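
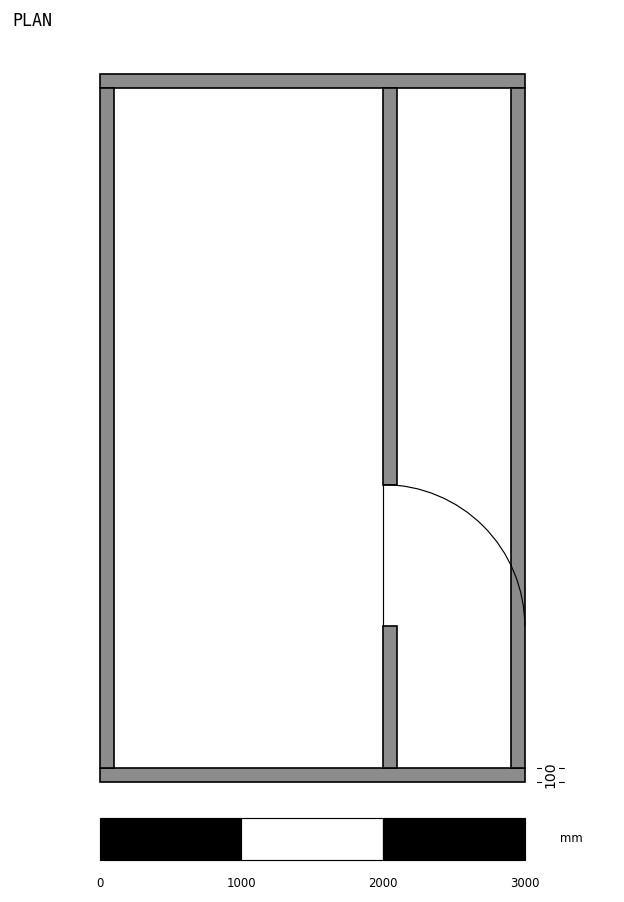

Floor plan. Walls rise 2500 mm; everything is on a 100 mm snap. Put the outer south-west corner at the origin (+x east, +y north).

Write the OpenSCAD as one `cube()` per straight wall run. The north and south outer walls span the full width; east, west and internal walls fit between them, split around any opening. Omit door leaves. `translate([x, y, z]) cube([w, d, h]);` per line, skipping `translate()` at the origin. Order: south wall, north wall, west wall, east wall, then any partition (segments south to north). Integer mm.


cube([3000, 100, 2500]);
translate([0, 4900, 0]) cube([3000, 100, 2500]);
translate([0, 100, 0]) cube([100, 4800, 2500]);
translate([2900, 100, 0]) cube([100, 4800, 2500]);
translate([2000, 100, 0]) cube([100, 1000, 2500]);
translate([2000, 2100, 0]) cube([100, 2800, 2500]);


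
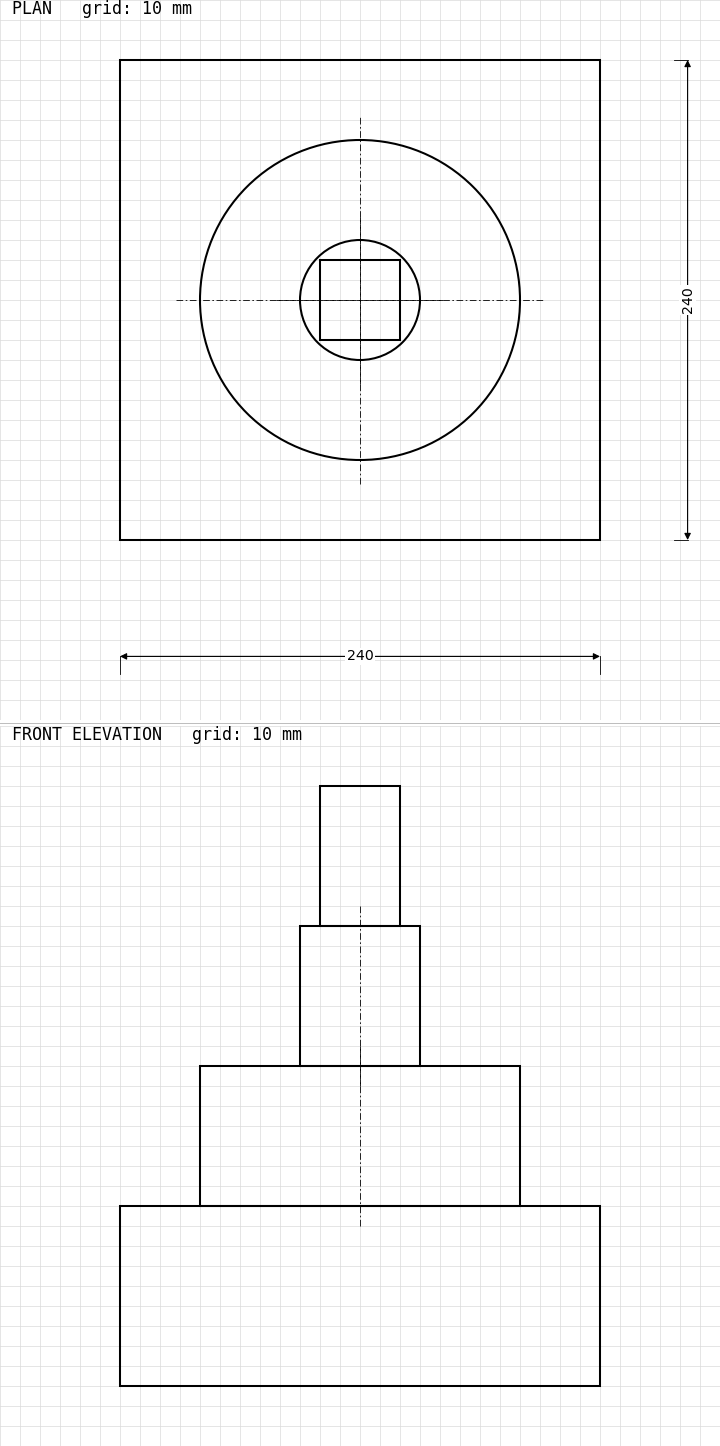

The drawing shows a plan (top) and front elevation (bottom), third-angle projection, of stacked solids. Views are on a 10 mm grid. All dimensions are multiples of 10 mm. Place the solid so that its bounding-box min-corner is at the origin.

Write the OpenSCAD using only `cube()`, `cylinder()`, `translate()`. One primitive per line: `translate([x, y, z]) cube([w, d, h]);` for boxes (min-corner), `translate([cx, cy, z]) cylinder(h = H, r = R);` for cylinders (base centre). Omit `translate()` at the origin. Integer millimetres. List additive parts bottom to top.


cube([240, 240, 90]);
translate([120, 120, 90]) cylinder(h = 70, r = 80);
translate([120, 120, 160]) cylinder(h = 70, r = 30);
translate([100, 100, 230]) cube([40, 40, 70]);


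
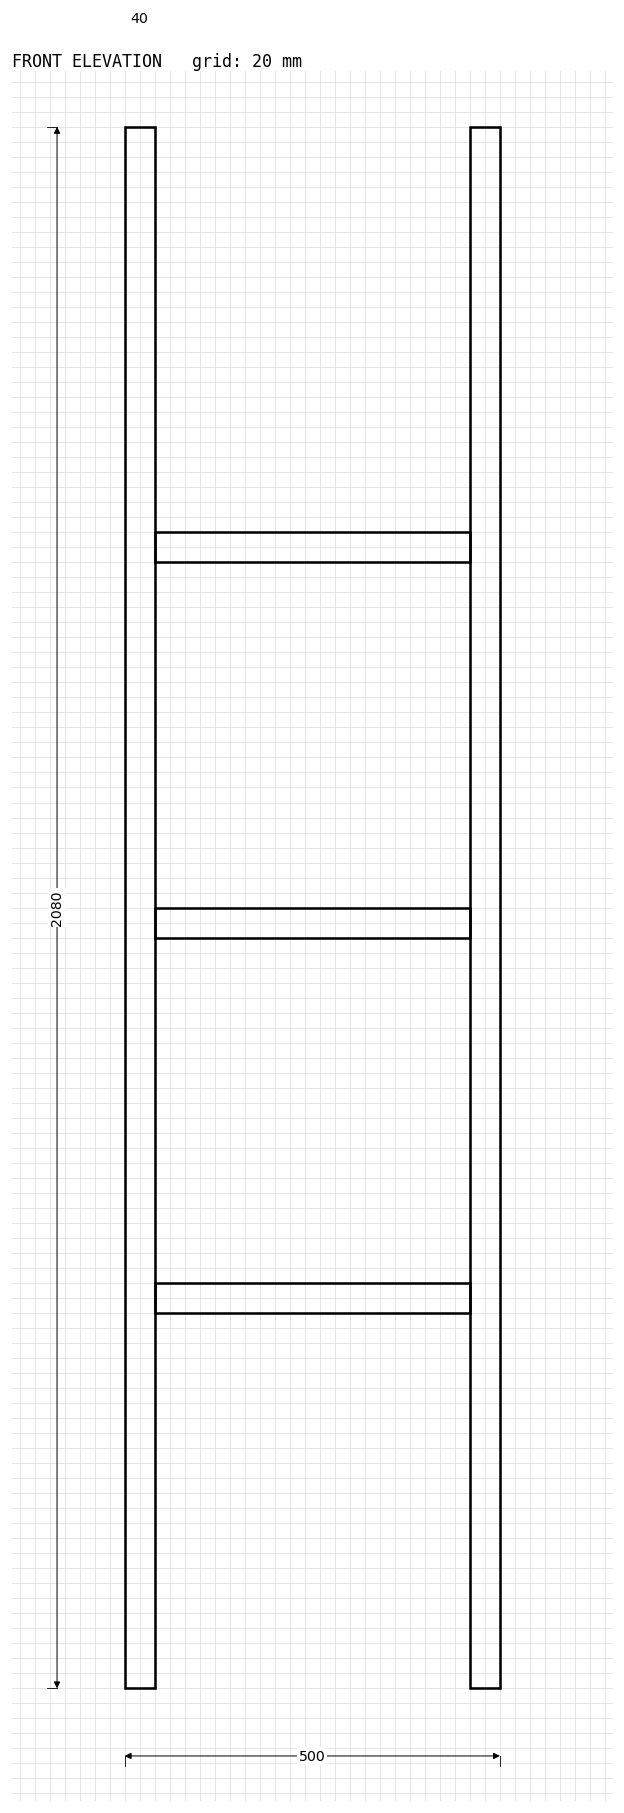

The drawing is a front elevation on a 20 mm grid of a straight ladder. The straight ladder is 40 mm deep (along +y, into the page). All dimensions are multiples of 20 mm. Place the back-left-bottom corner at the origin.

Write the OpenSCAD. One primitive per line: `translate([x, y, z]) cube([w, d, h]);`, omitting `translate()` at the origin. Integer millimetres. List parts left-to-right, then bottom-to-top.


cube([40, 40, 2080]);
translate([40, 0, 500]) cube([420, 40, 40]);
translate([40, 0, 1000]) cube([420, 40, 40]);
translate([40, 0, 1500]) cube([420, 40, 40]);
translate([460, 0, 0]) cube([40, 40, 2080]);


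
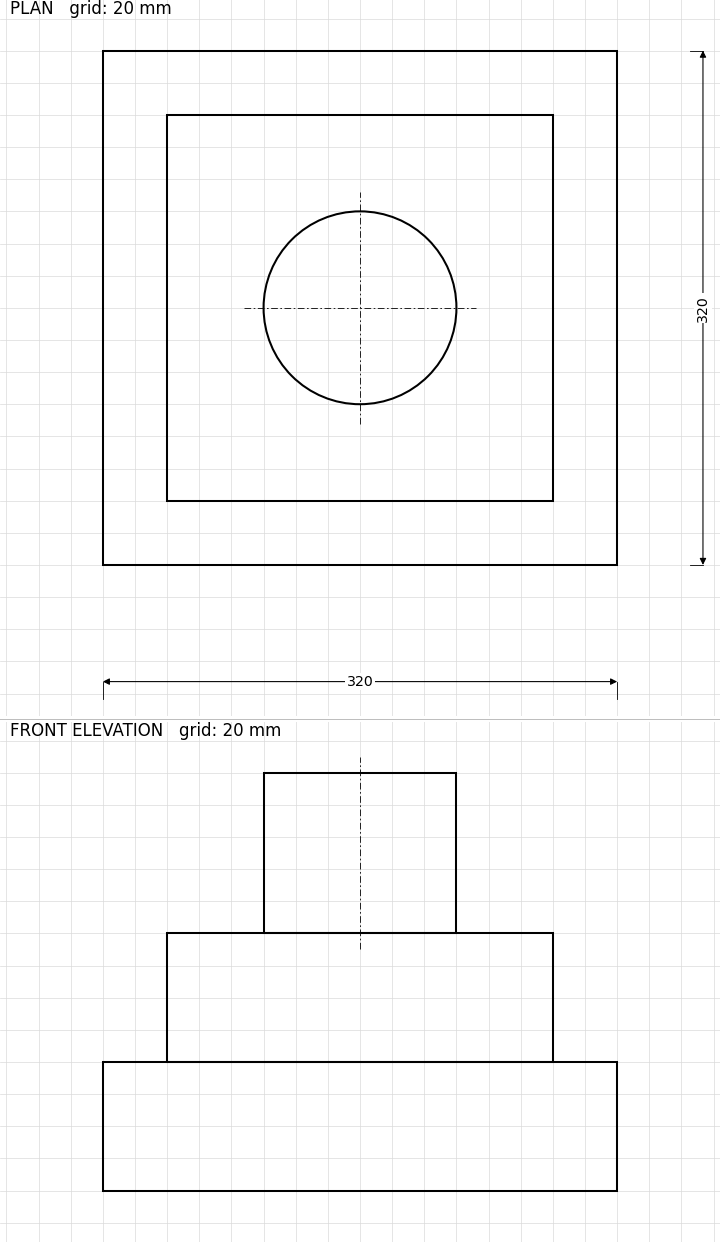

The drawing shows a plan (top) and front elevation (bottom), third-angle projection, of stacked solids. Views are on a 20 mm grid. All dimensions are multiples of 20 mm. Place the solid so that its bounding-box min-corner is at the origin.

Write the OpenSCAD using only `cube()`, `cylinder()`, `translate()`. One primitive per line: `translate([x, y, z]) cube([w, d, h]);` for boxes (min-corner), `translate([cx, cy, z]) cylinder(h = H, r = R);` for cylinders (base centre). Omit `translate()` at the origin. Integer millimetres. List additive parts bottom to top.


cube([320, 320, 80]);
translate([40, 40, 80]) cube([240, 240, 80]);
translate([160, 160, 160]) cylinder(h = 100, r = 60);


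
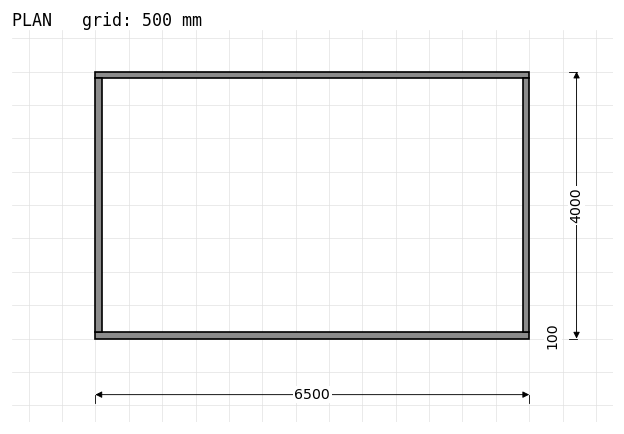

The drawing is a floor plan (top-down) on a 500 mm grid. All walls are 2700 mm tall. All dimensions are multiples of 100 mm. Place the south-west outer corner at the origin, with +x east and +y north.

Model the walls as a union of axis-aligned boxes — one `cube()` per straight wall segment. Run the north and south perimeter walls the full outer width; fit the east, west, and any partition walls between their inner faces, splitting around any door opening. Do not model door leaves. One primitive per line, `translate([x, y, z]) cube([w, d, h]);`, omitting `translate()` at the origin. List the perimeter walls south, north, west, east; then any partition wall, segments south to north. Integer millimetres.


cube([6500, 100, 2700]);
translate([0, 3900, 0]) cube([6500, 100, 2700]);
translate([0, 100, 0]) cube([100, 3800, 2700]);
translate([6400, 100, 0]) cube([100, 3800, 2700]);


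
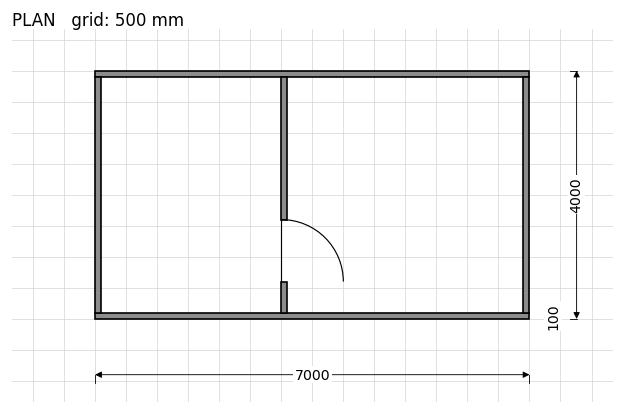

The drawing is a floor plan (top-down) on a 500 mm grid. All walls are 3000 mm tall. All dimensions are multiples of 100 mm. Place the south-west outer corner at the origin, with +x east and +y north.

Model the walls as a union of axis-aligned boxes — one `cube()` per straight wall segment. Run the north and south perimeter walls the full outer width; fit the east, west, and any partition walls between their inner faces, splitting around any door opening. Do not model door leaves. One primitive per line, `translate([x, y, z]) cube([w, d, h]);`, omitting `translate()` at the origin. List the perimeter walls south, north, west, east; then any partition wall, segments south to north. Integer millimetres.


cube([7000, 100, 3000]);
translate([0, 3900, 0]) cube([7000, 100, 3000]);
translate([0, 100, 0]) cube([100, 3800, 3000]);
translate([6900, 100, 0]) cube([100, 3800, 3000]);
translate([3000, 100, 0]) cube([100, 500, 3000]);
translate([3000, 1600, 0]) cube([100, 2300, 3000]);


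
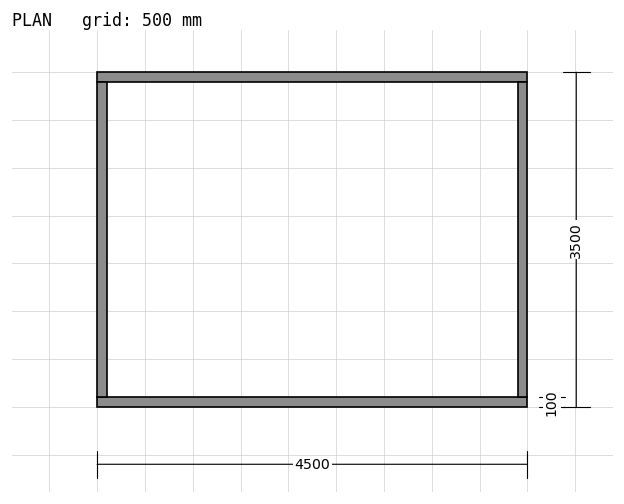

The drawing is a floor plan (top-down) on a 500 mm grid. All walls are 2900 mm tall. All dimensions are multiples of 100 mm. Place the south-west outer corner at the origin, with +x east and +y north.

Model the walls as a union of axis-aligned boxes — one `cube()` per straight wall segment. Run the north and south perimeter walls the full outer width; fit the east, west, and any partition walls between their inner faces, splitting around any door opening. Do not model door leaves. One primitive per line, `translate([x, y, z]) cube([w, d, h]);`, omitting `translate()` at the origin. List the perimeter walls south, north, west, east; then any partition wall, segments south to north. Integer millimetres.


cube([4500, 100, 2900]);
translate([0, 3400, 0]) cube([4500, 100, 2900]);
translate([0, 100, 0]) cube([100, 3300, 2900]);
translate([4400, 100, 0]) cube([100, 3300, 2900]);


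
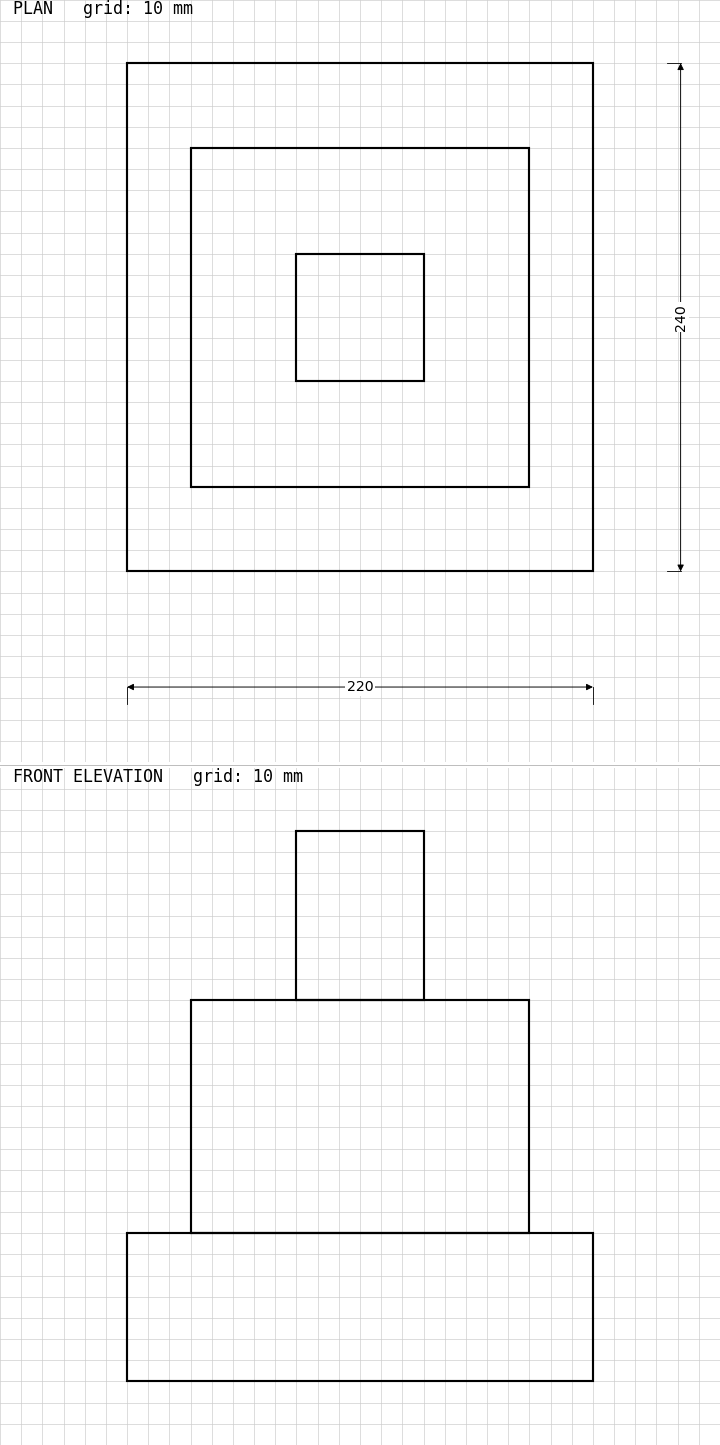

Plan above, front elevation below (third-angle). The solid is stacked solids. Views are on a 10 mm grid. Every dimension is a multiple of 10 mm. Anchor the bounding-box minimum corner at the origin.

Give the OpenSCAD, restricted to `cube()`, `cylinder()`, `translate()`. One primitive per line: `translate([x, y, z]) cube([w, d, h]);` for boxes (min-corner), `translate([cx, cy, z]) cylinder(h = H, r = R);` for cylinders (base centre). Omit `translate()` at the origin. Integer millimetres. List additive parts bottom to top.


cube([220, 240, 70]);
translate([30, 40, 70]) cube([160, 160, 110]);
translate([80, 90, 180]) cube([60, 60, 80]);


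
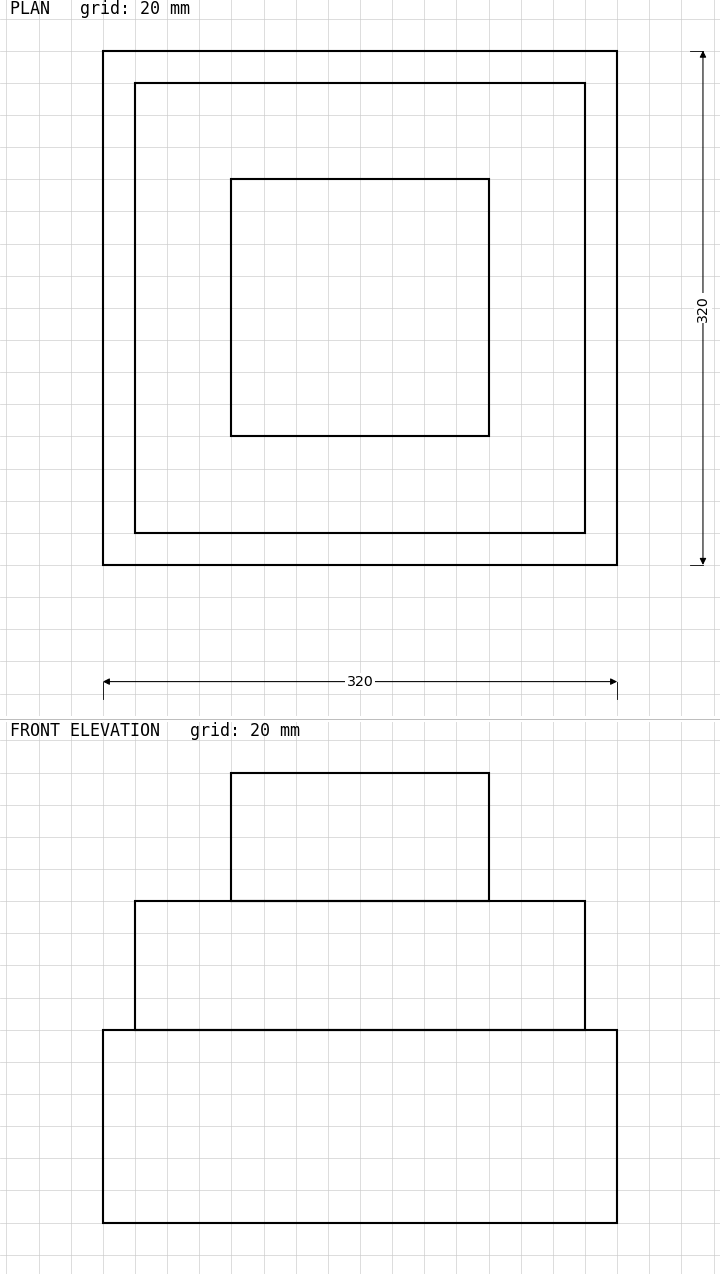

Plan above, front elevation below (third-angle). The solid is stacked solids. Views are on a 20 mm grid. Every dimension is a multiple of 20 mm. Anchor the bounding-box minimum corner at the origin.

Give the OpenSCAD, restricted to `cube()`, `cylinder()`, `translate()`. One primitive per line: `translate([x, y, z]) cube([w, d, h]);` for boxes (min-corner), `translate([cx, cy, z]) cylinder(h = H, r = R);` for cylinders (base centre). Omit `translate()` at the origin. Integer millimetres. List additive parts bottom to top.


cube([320, 320, 120]);
translate([20, 20, 120]) cube([280, 280, 80]);
translate([80, 80, 200]) cube([160, 160, 80]);


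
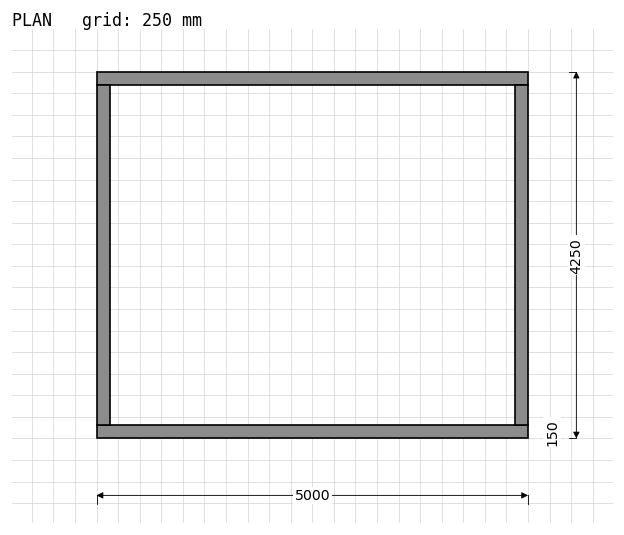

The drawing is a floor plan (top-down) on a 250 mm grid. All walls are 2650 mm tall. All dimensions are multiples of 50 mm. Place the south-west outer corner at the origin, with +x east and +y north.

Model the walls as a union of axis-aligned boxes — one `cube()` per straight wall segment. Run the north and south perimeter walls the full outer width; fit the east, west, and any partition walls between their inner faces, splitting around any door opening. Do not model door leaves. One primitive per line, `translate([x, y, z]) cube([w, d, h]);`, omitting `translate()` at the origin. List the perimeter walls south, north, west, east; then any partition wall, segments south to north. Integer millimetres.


cube([5000, 150, 2650]);
translate([0, 4100, 0]) cube([5000, 150, 2650]);
translate([0, 150, 0]) cube([150, 3950, 2650]);
translate([4850, 150, 0]) cube([150, 3950, 2650]);


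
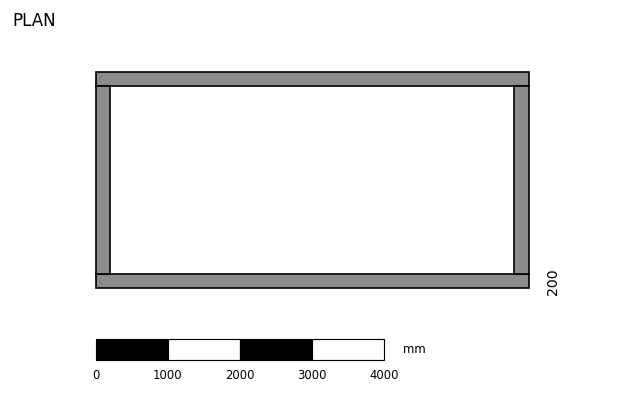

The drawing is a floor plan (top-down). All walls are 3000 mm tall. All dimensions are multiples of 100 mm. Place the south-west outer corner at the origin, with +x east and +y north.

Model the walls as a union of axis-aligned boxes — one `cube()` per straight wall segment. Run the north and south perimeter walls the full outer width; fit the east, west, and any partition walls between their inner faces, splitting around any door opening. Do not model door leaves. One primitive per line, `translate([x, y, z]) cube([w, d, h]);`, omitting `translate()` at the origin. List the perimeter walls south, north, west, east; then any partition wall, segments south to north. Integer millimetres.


cube([6000, 200, 3000]);
translate([0, 2800, 0]) cube([6000, 200, 3000]);
translate([0, 200, 0]) cube([200, 2600, 3000]);
translate([5800, 200, 0]) cube([200, 2600, 3000]);


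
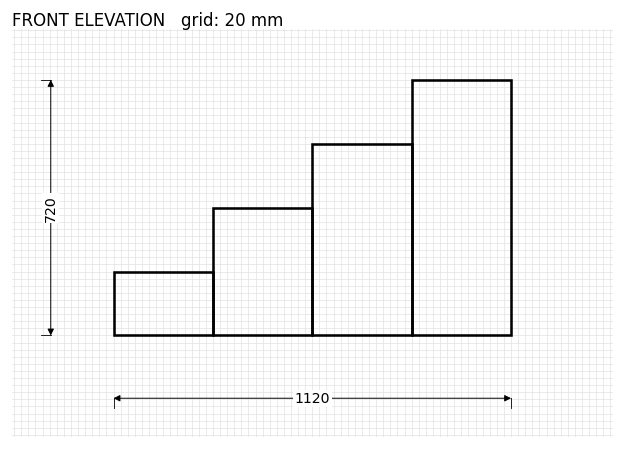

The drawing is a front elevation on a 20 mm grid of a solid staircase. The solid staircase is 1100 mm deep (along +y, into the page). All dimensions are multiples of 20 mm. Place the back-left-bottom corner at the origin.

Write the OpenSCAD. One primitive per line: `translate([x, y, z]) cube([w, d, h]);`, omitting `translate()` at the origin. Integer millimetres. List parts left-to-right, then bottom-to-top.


cube([280, 1100, 180]);
translate([280, 0, 0]) cube([280, 1100, 360]);
translate([560, 0, 0]) cube([280, 1100, 540]);
translate([840, 0, 0]) cube([280, 1100, 720]);


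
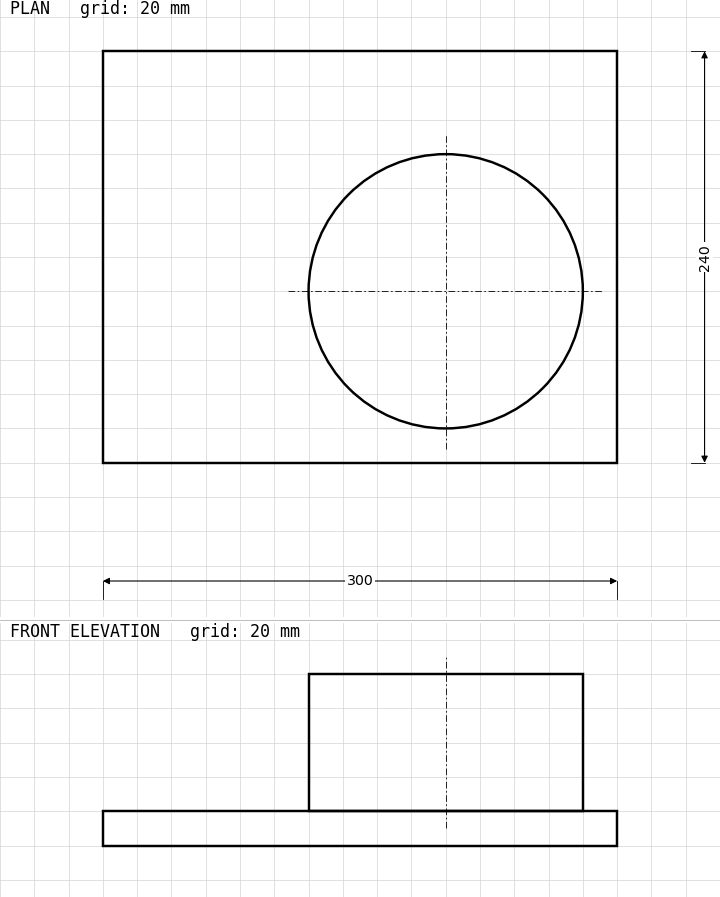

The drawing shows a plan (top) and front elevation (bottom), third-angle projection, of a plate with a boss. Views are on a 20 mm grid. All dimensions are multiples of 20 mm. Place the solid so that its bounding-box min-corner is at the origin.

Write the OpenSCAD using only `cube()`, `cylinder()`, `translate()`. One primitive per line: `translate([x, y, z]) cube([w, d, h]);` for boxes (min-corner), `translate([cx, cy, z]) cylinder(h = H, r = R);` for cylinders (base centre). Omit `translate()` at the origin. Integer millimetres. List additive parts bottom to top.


cube([300, 240, 20]);
translate([200, 100, 20]) cylinder(h = 80, r = 80);


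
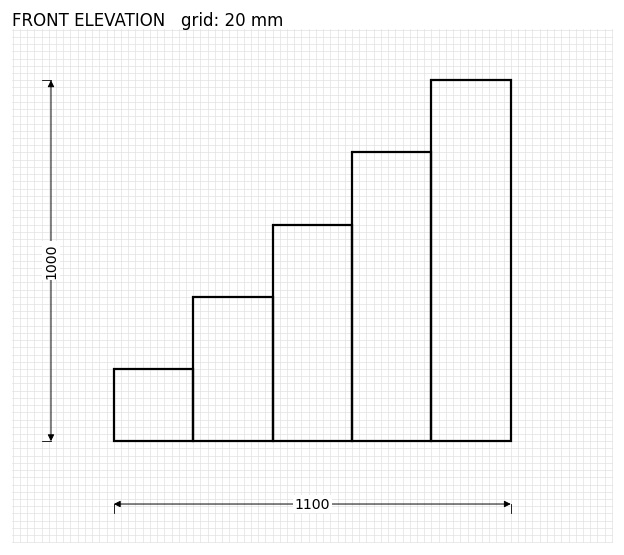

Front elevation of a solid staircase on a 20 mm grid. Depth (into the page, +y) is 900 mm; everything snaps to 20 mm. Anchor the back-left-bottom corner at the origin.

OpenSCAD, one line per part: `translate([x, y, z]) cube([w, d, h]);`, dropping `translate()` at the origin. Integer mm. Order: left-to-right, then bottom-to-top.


cube([220, 900, 200]);
translate([220, 0, 0]) cube([220, 900, 400]);
translate([440, 0, 0]) cube([220, 900, 600]);
translate([660, 0, 0]) cube([220, 900, 800]);
translate([880, 0, 0]) cube([220, 900, 1000]);


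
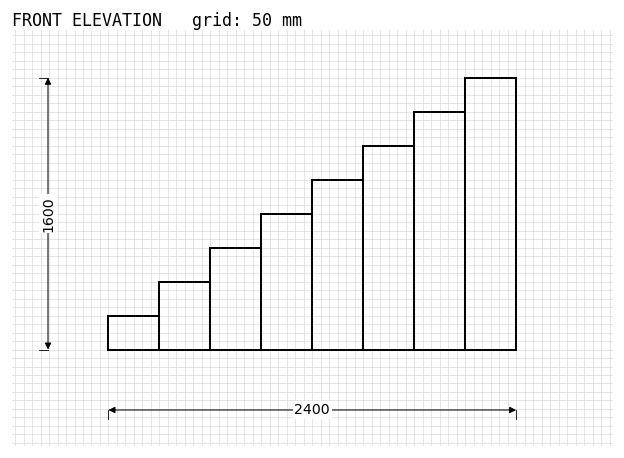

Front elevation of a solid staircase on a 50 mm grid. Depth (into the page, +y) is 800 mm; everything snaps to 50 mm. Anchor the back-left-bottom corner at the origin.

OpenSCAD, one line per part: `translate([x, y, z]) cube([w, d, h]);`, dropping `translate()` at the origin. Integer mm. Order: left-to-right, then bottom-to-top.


cube([300, 800, 200]);
translate([300, 0, 0]) cube([300, 800, 400]);
translate([600, 0, 0]) cube([300, 800, 600]);
translate([900, 0, 0]) cube([300, 800, 800]);
translate([1200, 0, 0]) cube([300, 800, 1000]);
translate([1500, 0, 0]) cube([300, 800, 1200]);
translate([1800, 0, 0]) cube([300, 800, 1400]);
translate([2100, 0, 0]) cube([300, 800, 1600]);


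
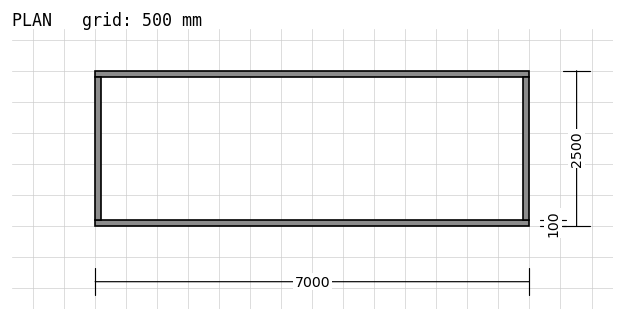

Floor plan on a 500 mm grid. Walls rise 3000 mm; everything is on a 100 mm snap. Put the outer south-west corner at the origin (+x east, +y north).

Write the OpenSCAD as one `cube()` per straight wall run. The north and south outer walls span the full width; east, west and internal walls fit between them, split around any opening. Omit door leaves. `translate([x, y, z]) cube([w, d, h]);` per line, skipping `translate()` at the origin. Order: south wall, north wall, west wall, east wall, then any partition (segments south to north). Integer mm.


cube([7000, 100, 3000]);
translate([0, 2400, 0]) cube([7000, 100, 3000]);
translate([0, 100, 0]) cube([100, 2300, 3000]);
translate([6900, 100, 0]) cube([100, 2300, 3000]);


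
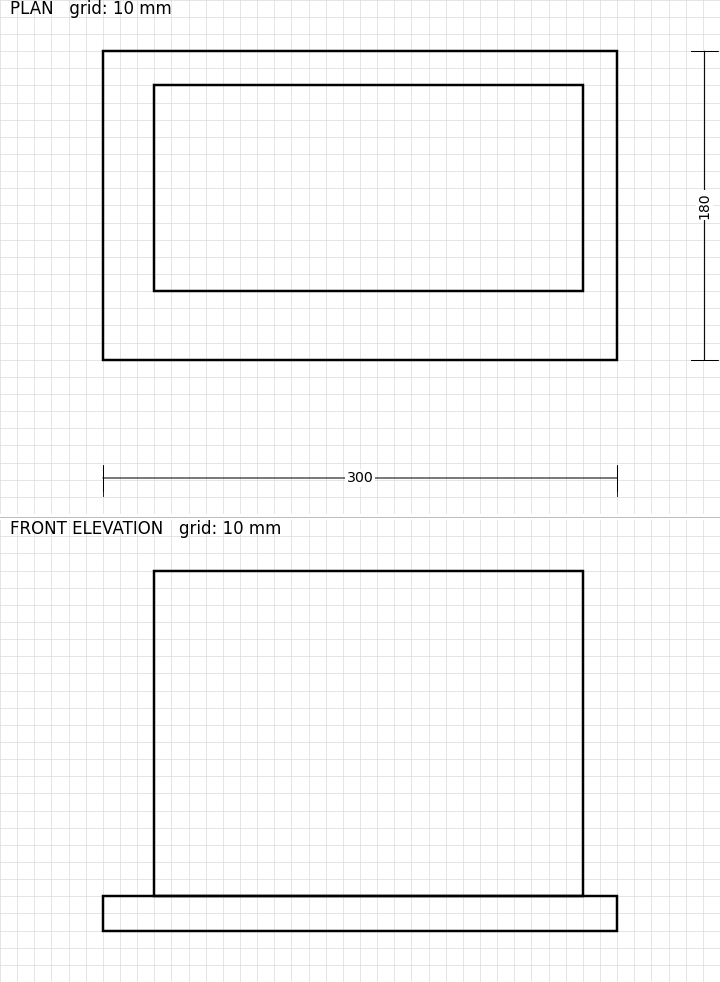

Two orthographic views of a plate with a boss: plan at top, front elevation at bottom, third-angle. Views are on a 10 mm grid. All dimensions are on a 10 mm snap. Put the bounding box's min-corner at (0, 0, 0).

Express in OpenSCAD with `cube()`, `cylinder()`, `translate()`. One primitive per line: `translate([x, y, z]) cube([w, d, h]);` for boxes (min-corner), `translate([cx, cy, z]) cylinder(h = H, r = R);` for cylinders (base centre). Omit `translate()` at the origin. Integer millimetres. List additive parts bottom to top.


cube([300, 180, 20]);
translate([30, 40, 20]) cube([250, 120, 190]);


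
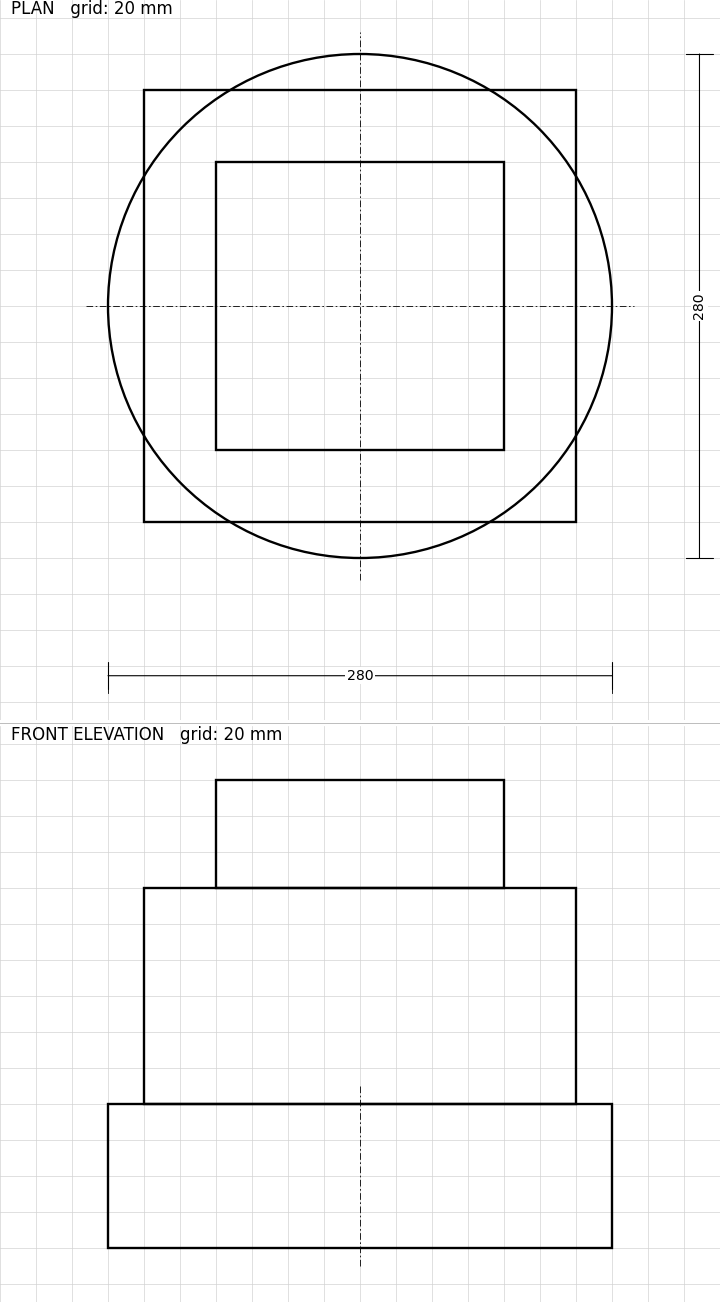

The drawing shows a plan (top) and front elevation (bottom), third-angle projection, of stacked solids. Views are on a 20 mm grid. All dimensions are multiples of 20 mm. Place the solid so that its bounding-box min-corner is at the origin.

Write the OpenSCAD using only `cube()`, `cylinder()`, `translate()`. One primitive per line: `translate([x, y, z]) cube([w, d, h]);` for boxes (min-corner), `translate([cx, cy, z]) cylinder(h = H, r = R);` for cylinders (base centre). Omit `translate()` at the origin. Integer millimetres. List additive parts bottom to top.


translate([140, 140, 0]) cylinder(h = 80, r = 140);
translate([20, 20, 80]) cube([240, 240, 120]);
translate([60, 60, 200]) cube([160, 160, 60]);


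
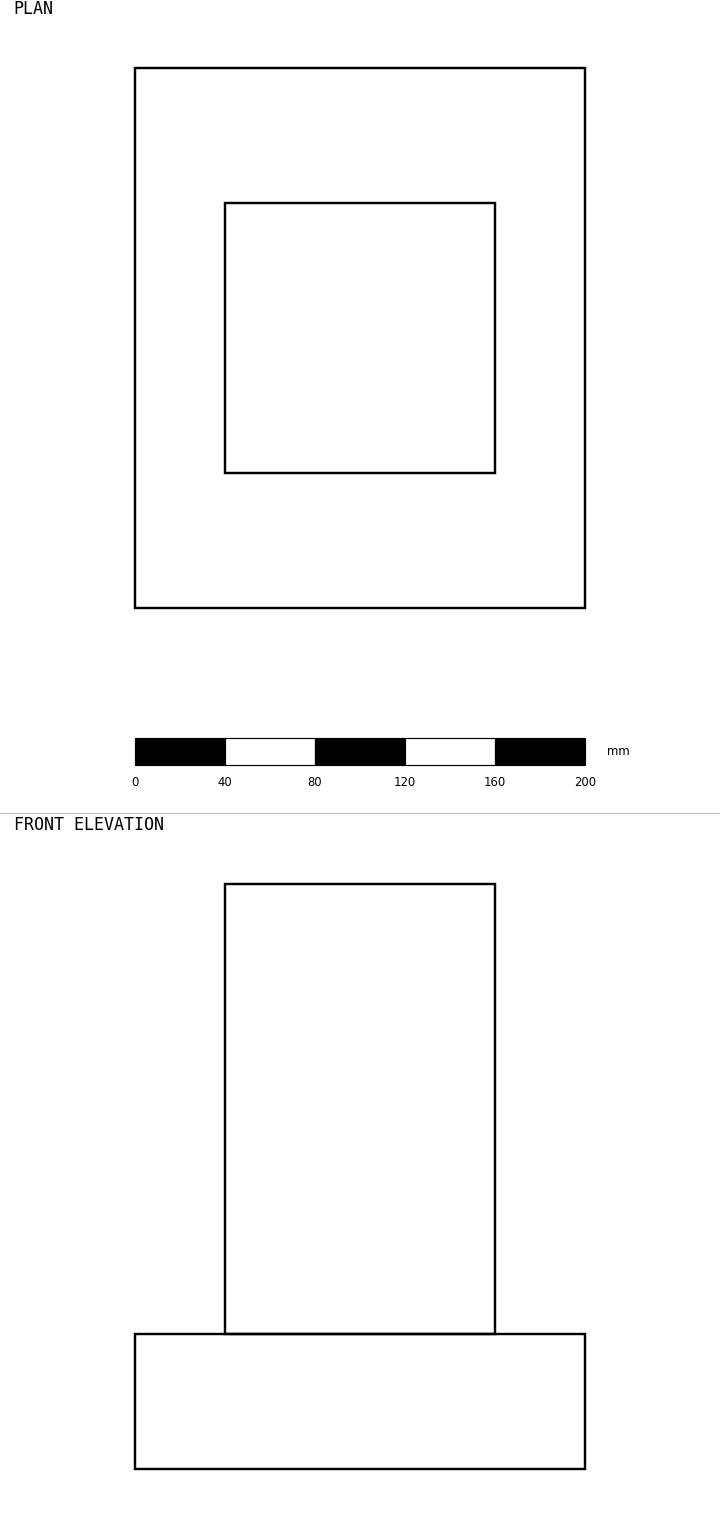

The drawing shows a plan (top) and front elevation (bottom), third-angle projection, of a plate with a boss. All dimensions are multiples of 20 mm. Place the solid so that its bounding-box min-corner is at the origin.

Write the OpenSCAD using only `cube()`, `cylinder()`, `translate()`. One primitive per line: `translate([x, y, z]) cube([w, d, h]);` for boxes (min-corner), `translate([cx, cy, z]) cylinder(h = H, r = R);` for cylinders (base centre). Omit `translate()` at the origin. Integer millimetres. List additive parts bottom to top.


cube([200, 240, 60]);
translate([40, 60, 60]) cube([120, 120, 200]);


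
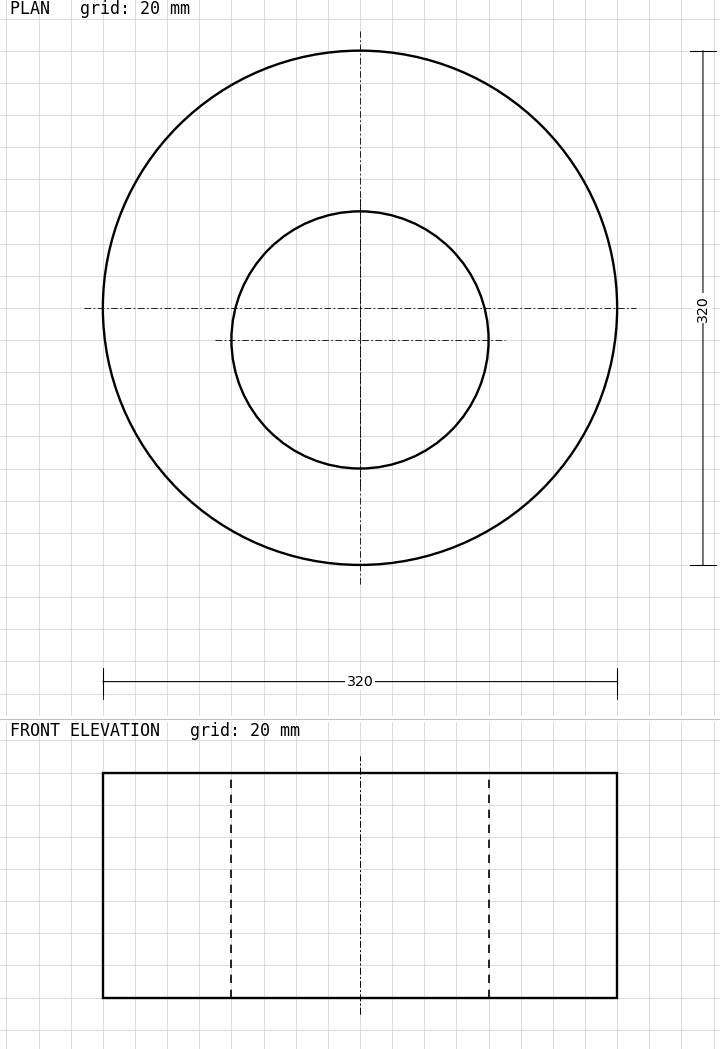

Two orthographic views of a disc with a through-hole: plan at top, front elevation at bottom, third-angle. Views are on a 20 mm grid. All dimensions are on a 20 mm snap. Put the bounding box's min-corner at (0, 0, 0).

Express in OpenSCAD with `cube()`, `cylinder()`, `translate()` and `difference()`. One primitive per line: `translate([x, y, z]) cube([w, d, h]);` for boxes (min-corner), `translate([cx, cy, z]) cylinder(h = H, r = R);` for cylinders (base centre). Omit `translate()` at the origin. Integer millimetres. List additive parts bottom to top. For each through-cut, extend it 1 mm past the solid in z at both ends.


difference() {
  translate([160, 160, 0]) cylinder(h = 140, r = 160);
  translate([160, 140, -1]) cylinder(h = 142, r = 80);
}


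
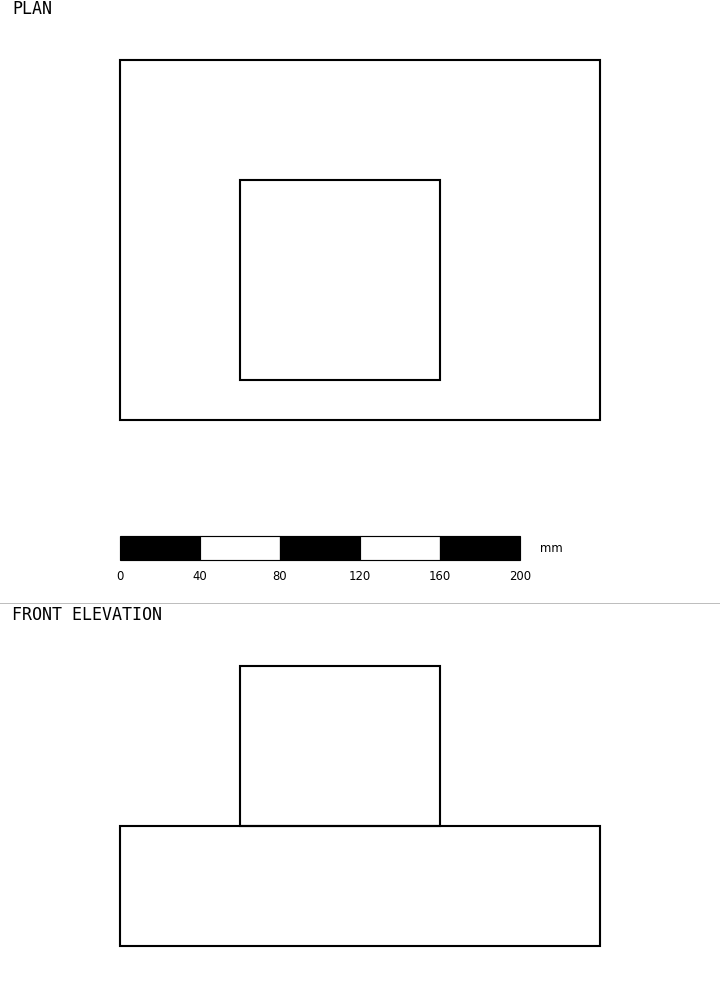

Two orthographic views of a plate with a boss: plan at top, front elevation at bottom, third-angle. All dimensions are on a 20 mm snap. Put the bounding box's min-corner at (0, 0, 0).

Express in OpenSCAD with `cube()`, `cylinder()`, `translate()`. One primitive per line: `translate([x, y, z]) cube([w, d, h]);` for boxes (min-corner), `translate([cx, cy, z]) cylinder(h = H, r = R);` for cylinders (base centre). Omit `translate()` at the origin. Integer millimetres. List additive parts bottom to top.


cube([240, 180, 60]);
translate([60, 20, 60]) cube([100, 100, 80]);


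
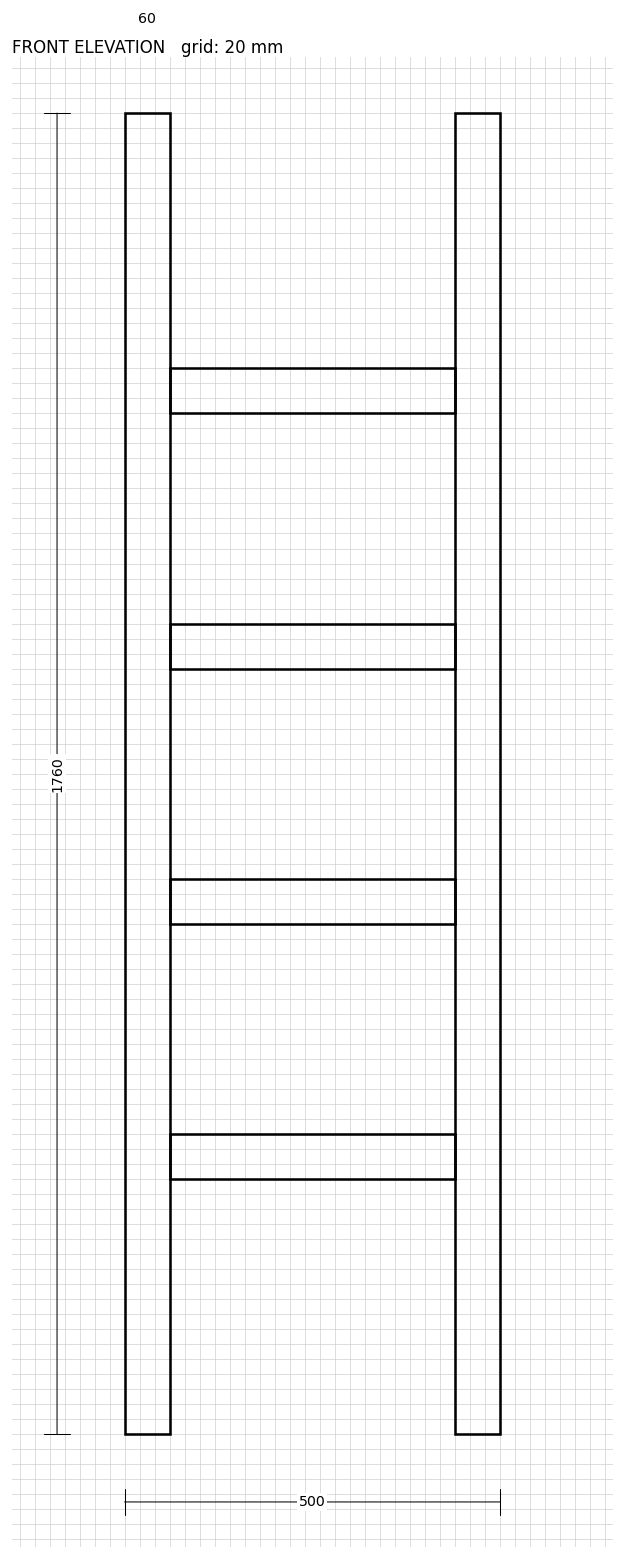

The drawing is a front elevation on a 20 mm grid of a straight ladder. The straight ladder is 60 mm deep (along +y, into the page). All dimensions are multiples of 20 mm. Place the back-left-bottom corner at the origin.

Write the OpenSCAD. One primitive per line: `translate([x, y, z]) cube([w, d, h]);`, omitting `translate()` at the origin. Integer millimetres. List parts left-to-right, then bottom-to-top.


cube([60, 60, 1760]);
translate([60, 0, 340]) cube([380, 60, 60]);
translate([60, 0, 680]) cube([380, 60, 60]);
translate([60, 0, 1020]) cube([380, 60, 60]);
translate([60, 0, 1360]) cube([380, 60, 60]);
translate([440, 0, 0]) cube([60, 60, 1760]);


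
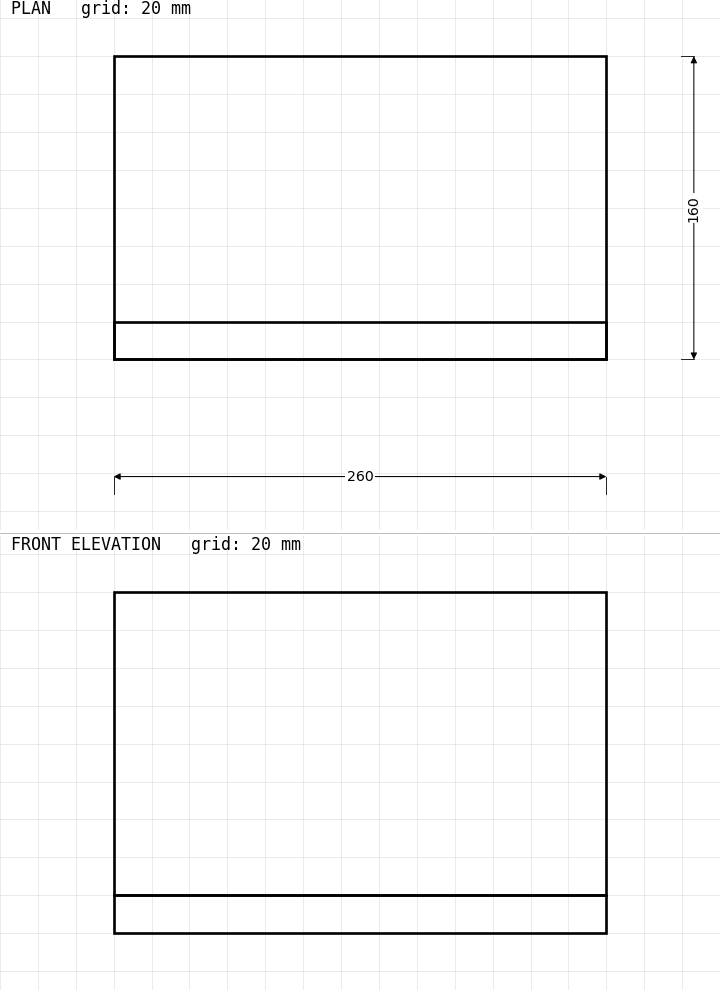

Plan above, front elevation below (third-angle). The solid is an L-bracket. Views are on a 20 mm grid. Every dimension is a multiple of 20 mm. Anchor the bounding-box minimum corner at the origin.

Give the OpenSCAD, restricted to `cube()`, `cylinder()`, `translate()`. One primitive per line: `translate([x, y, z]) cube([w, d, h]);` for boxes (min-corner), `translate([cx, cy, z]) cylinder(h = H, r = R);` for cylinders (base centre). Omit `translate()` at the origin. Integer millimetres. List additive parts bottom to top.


cube([260, 160, 20]);
translate([0, 0, 20]) cube([260, 20, 160]);


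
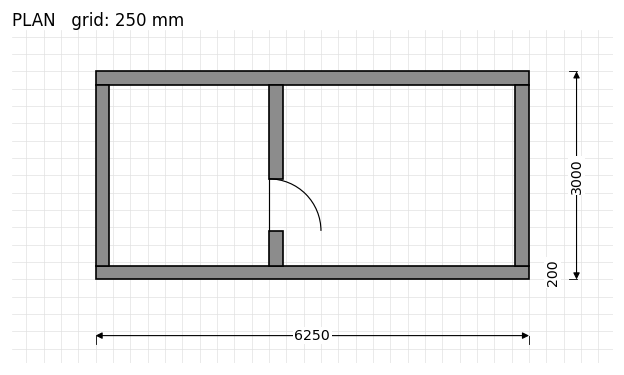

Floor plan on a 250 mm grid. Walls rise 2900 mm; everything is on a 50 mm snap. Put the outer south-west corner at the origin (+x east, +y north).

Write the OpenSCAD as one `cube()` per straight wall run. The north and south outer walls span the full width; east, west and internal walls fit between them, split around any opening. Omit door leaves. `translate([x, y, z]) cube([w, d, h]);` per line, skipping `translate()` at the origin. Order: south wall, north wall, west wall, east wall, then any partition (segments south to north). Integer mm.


cube([6250, 200, 2900]);
translate([0, 2800, 0]) cube([6250, 200, 2900]);
translate([0, 200, 0]) cube([200, 2600, 2900]);
translate([6050, 200, 0]) cube([200, 2600, 2900]);
translate([2500, 200, 0]) cube([200, 500, 2900]);
translate([2500, 1450, 0]) cube([200, 1350, 2900]);


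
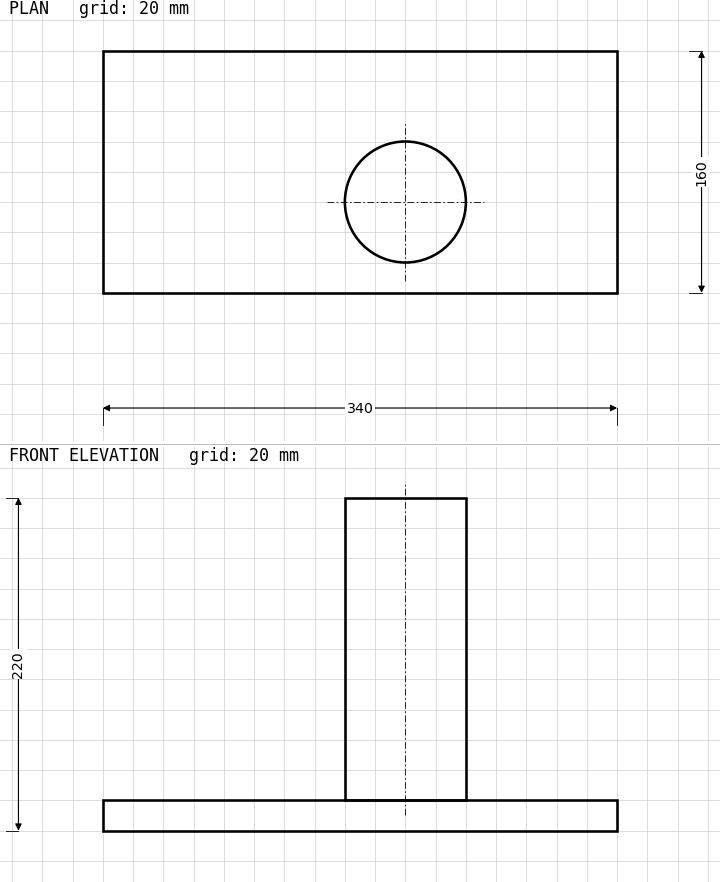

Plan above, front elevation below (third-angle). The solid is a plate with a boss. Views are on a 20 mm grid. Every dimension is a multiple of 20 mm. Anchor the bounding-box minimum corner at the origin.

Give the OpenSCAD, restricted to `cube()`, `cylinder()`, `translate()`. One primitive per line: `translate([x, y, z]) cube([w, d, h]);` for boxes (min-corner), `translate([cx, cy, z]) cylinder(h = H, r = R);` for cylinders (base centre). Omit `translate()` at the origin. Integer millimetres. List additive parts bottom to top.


cube([340, 160, 20]);
translate([200, 60, 20]) cylinder(h = 200, r = 40);


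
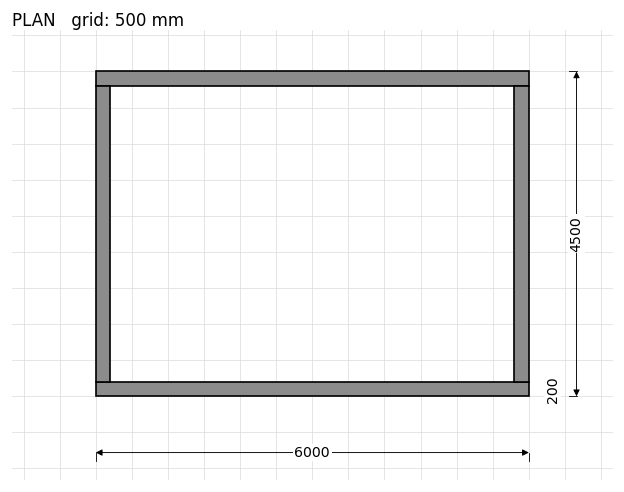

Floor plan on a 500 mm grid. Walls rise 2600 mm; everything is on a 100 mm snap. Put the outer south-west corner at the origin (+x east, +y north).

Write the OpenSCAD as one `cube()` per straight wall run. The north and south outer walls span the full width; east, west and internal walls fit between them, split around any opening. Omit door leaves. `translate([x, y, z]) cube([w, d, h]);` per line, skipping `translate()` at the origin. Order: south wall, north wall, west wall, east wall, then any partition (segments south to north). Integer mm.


cube([6000, 200, 2600]);
translate([0, 4300, 0]) cube([6000, 200, 2600]);
translate([0, 200, 0]) cube([200, 4100, 2600]);
translate([5800, 200, 0]) cube([200, 4100, 2600]);


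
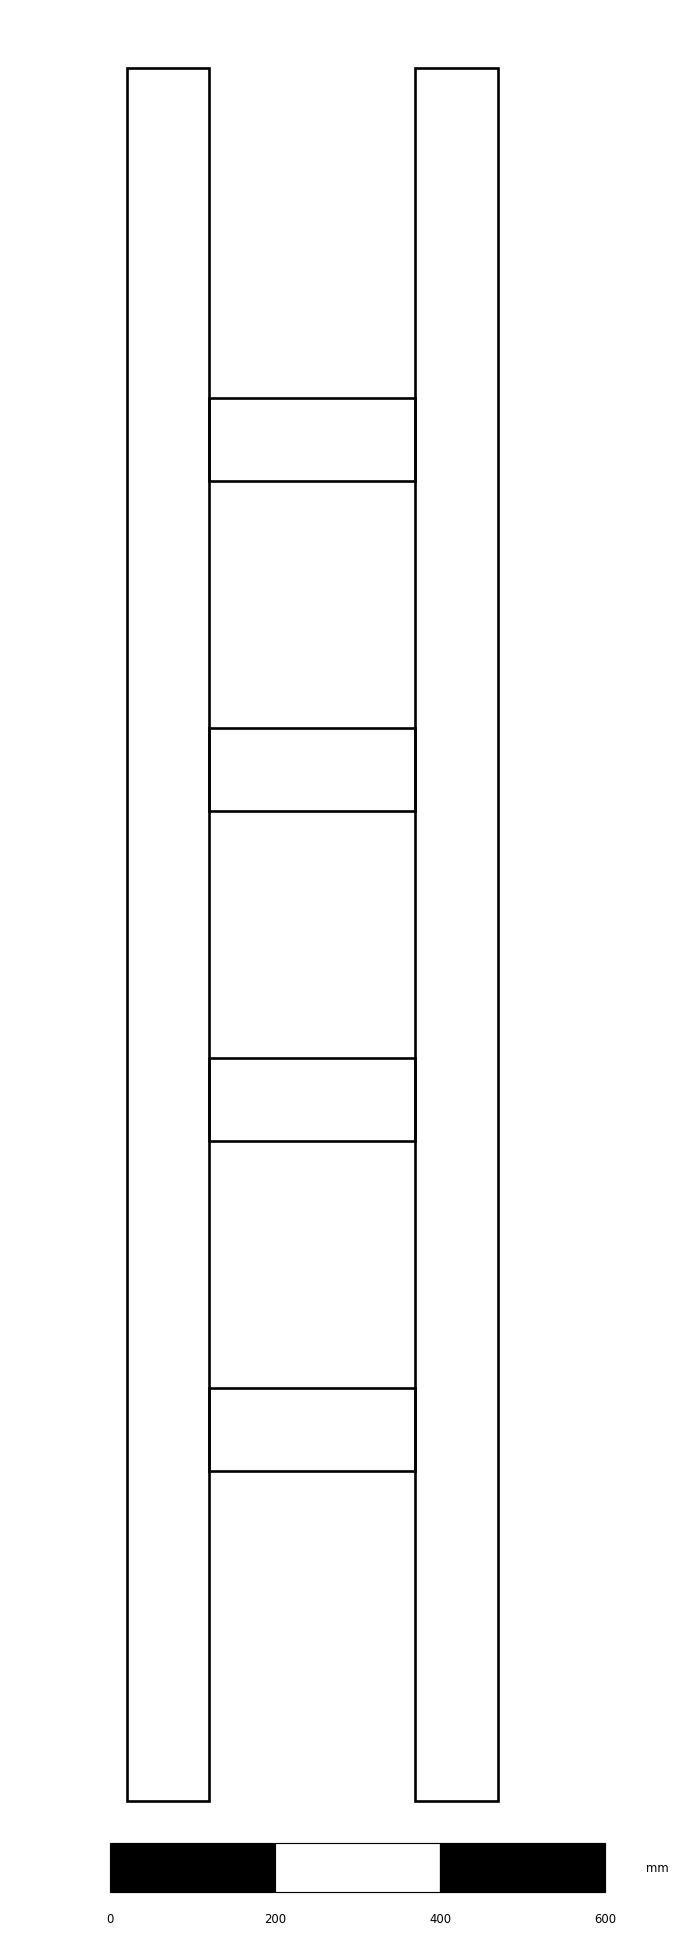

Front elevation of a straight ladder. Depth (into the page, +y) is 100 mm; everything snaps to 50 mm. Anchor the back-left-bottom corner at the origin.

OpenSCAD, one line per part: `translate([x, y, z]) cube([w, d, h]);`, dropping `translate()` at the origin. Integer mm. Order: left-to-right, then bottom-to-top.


cube([100, 100, 2100]);
translate([100, 0, 400]) cube([250, 100, 100]);
translate([100, 0, 800]) cube([250, 100, 100]);
translate([100, 0, 1200]) cube([250, 100, 100]);
translate([100, 0, 1600]) cube([250, 100, 100]);
translate([350, 0, 0]) cube([100, 100, 2100]);


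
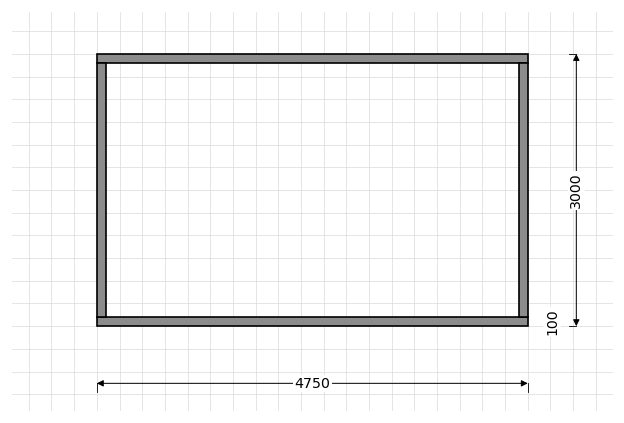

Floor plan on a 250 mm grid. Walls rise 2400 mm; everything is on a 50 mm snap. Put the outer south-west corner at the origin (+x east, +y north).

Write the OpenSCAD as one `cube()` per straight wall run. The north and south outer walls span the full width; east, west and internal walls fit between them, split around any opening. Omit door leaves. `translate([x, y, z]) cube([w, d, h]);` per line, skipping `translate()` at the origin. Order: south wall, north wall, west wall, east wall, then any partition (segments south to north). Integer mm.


cube([4750, 100, 2400]);
translate([0, 2900, 0]) cube([4750, 100, 2400]);
translate([0, 100, 0]) cube([100, 2800, 2400]);
translate([4650, 100, 0]) cube([100, 2800, 2400]);


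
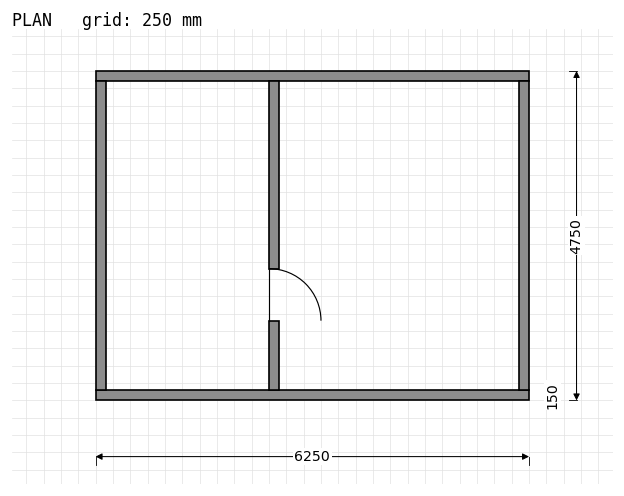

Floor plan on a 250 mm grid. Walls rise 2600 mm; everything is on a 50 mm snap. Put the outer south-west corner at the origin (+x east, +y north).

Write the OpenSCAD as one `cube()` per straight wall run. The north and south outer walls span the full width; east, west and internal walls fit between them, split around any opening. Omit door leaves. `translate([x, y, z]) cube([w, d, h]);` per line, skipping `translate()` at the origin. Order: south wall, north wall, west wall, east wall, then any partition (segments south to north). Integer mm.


cube([6250, 150, 2600]);
translate([0, 4600, 0]) cube([6250, 150, 2600]);
translate([0, 150, 0]) cube([150, 4450, 2600]);
translate([6100, 150, 0]) cube([150, 4450, 2600]);
translate([2500, 150, 0]) cube([150, 1000, 2600]);
translate([2500, 1900, 0]) cube([150, 2700, 2600]);


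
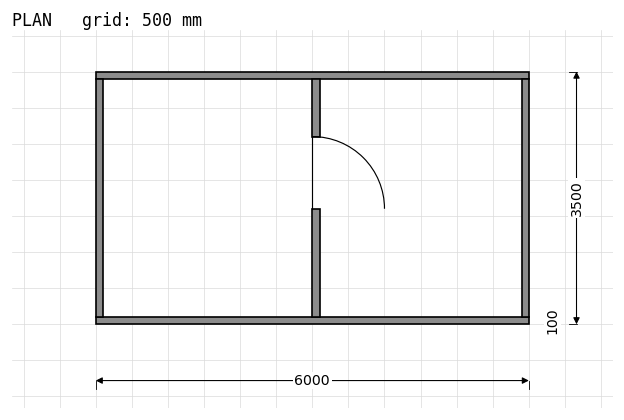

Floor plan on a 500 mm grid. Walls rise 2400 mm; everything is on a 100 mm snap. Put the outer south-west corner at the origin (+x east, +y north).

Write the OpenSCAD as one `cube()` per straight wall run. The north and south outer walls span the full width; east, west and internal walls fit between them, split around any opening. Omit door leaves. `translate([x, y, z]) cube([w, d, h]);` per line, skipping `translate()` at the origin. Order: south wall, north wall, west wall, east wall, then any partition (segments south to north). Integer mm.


cube([6000, 100, 2400]);
translate([0, 3400, 0]) cube([6000, 100, 2400]);
translate([0, 100, 0]) cube([100, 3300, 2400]);
translate([5900, 100, 0]) cube([100, 3300, 2400]);
translate([3000, 100, 0]) cube([100, 1500, 2400]);
translate([3000, 2600, 0]) cube([100, 800, 2400]);


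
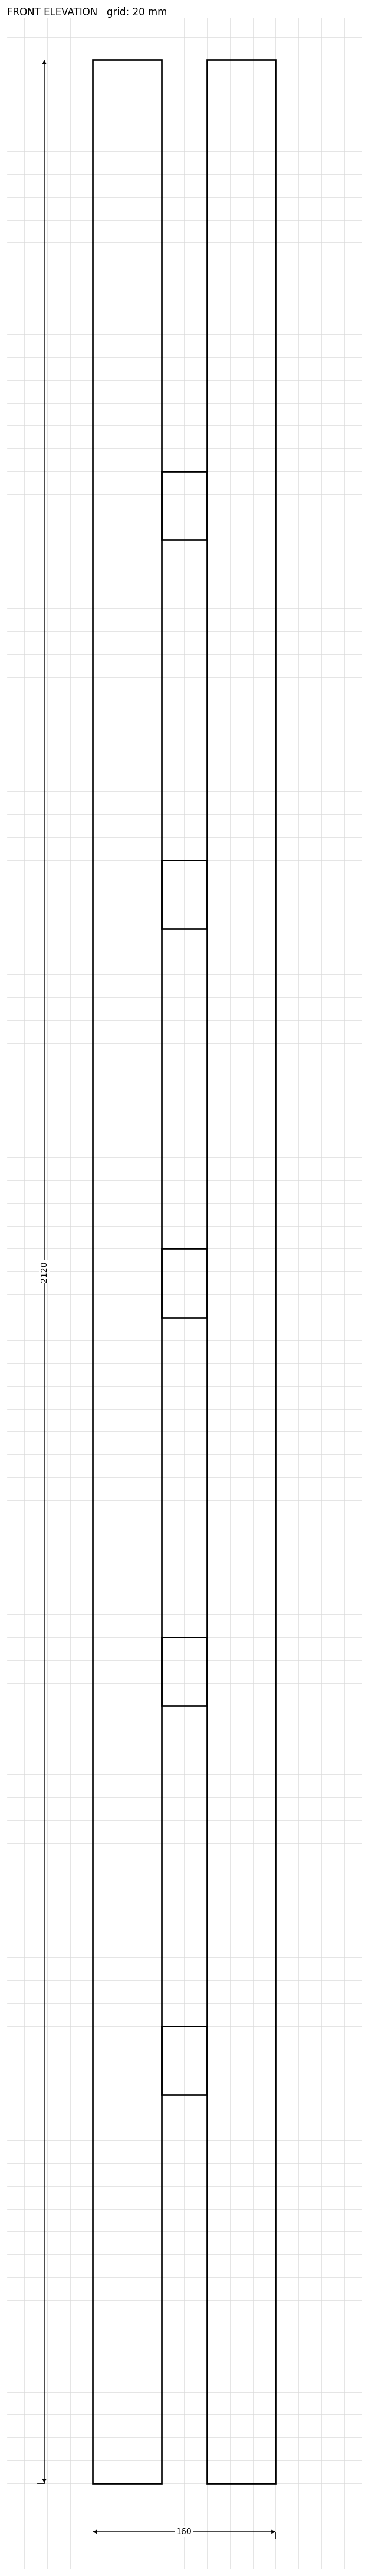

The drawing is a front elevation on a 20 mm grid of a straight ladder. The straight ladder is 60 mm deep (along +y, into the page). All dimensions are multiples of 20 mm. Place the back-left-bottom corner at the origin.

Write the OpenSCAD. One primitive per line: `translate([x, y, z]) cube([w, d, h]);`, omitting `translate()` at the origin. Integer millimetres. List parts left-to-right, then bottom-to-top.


cube([60, 60, 2120]);
translate([60, 0, 340]) cube([40, 60, 60]);
translate([60, 0, 680]) cube([40, 60, 60]);
translate([60, 0, 1020]) cube([40, 60, 60]);
translate([60, 0, 1360]) cube([40, 60, 60]);
translate([60, 0, 1700]) cube([40, 60, 60]);
translate([100, 0, 0]) cube([60, 60, 2120]);


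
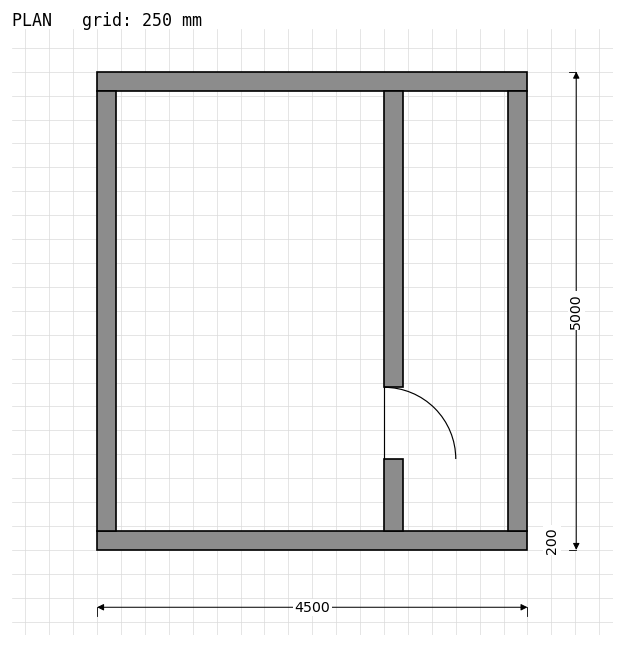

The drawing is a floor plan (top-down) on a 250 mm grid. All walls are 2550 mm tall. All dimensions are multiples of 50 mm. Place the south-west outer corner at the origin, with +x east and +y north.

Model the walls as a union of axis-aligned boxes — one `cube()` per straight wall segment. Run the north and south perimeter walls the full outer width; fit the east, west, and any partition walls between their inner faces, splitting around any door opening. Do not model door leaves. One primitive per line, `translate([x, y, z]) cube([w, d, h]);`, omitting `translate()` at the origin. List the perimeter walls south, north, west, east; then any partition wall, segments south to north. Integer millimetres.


cube([4500, 200, 2550]);
translate([0, 4800, 0]) cube([4500, 200, 2550]);
translate([0, 200, 0]) cube([200, 4600, 2550]);
translate([4300, 200, 0]) cube([200, 4600, 2550]);
translate([3000, 200, 0]) cube([200, 750, 2550]);
translate([3000, 1700, 0]) cube([200, 3100, 2550]);


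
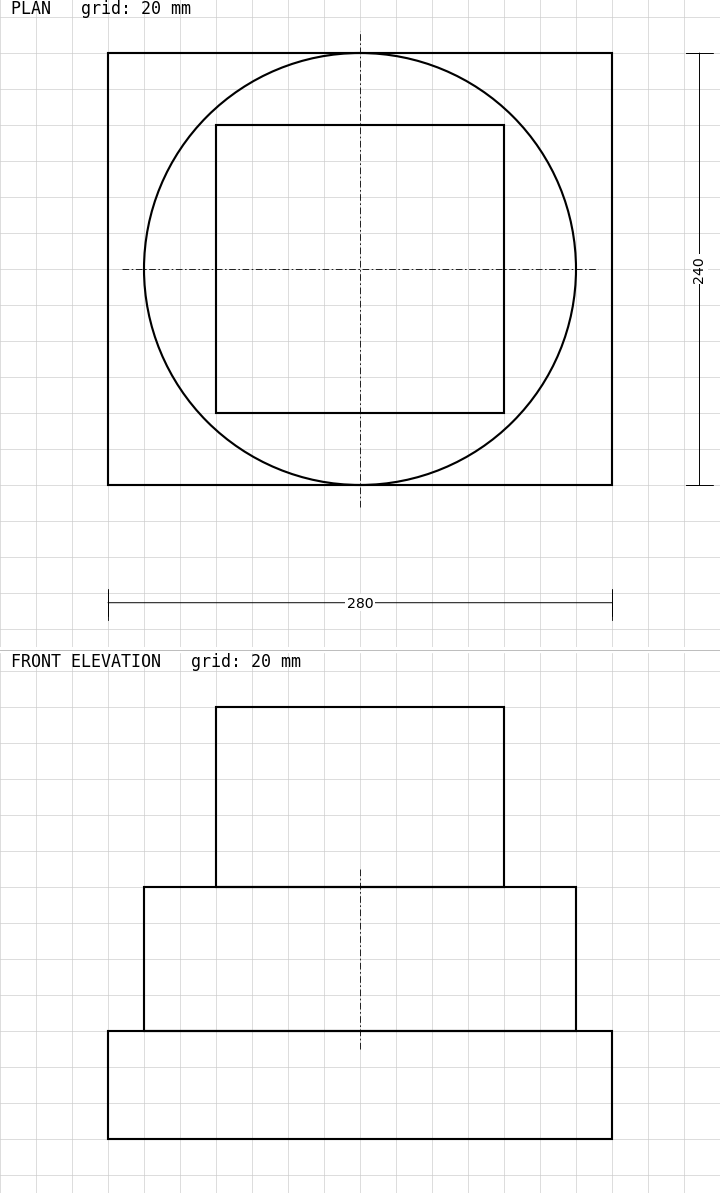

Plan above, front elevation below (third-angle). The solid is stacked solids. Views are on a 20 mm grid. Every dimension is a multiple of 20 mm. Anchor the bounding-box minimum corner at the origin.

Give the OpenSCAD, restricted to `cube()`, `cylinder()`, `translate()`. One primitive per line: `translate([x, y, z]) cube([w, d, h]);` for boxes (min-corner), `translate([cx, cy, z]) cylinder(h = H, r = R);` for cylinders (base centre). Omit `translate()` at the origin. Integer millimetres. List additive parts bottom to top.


cube([280, 240, 60]);
translate([140, 120, 60]) cylinder(h = 80, r = 120);
translate([60, 40, 140]) cube([160, 160, 100]);


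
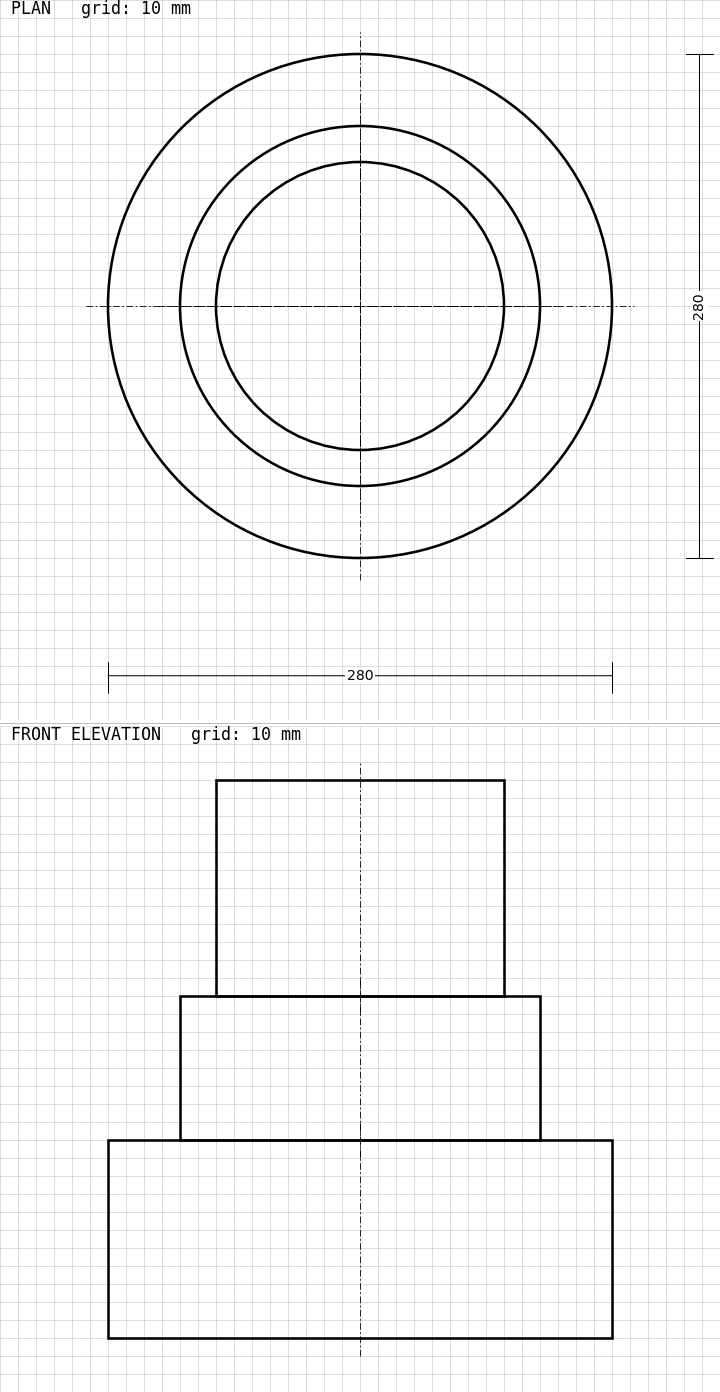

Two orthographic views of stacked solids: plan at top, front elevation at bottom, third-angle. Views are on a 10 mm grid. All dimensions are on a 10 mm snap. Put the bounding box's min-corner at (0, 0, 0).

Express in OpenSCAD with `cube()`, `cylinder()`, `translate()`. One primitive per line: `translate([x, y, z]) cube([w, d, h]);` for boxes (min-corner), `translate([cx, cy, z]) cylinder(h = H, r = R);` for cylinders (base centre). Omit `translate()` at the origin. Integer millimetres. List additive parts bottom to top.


translate([140, 140, 0]) cylinder(h = 110, r = 140);
translate([140, 140, 110]) cylinder(h = 80, r = 100);
translate([140, 140, 190]) cylinder(h = 120, r = 80);


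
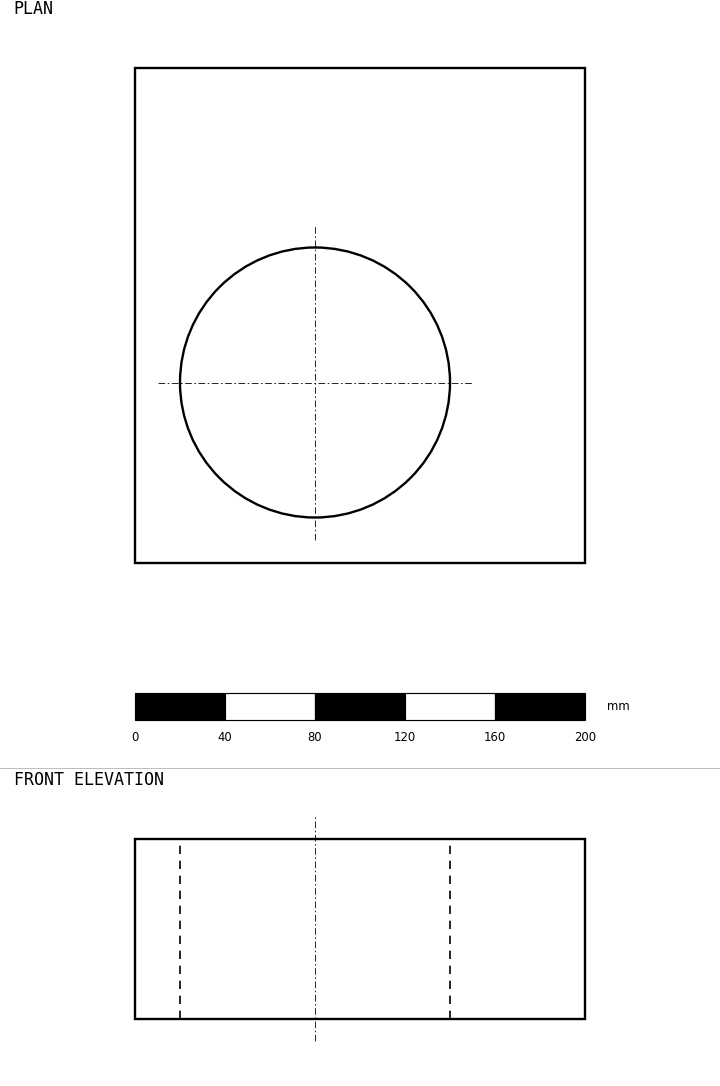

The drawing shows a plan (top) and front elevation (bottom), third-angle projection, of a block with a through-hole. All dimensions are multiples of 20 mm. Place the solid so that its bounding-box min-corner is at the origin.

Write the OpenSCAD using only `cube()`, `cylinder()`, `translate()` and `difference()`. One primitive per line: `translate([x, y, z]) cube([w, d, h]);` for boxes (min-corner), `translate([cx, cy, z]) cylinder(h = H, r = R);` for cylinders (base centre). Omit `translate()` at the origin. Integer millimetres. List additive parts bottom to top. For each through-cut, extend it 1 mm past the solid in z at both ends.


difference() {
  cube([200, 220, 80]);
  translate([80, 80, -1]) cylinder(h = 82, r = 60);
}
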